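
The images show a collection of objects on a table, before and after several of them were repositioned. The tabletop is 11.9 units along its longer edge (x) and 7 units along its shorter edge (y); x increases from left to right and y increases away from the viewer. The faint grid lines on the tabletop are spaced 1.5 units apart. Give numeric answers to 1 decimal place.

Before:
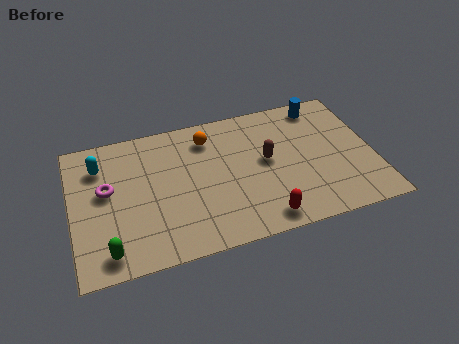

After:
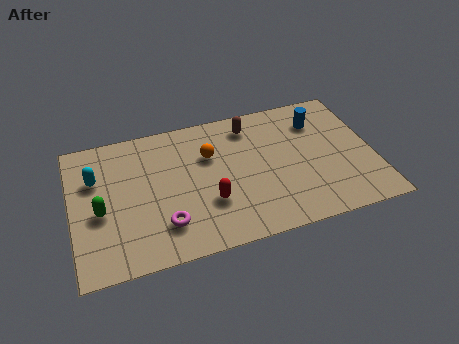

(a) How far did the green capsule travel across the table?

2.0

The green capsule moved from about (1.3, 1.0) to (1.1, 3.0), a distance of √(0.2² + 2.0²) ≈ 2.0.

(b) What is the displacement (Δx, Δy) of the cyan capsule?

(-0.2, -0.6)

The cyan capsule was at about (1.2, 5.3) and moved to about (1.0, 4.7).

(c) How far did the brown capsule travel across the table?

2.1

From (7.7, 3.8) to (7.2, 5.8), the brown capsule covered √(0.5² + 2.0²) ≈ 2.1 units.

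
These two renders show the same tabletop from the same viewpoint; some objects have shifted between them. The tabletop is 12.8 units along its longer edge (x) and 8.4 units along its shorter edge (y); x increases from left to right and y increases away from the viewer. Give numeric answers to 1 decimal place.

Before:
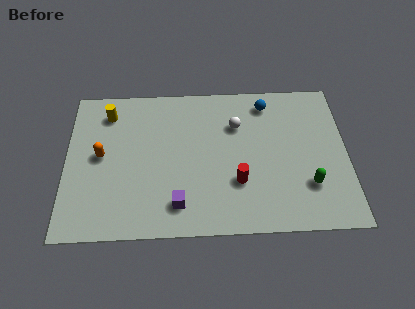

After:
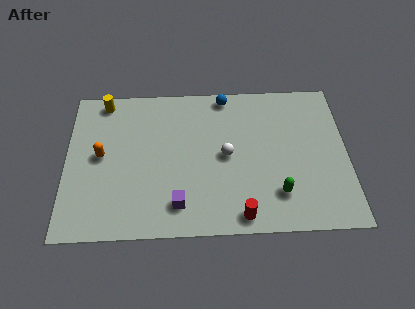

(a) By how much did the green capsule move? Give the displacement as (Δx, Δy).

(-1.4, -0.4)

From the two frames, the green capsule sits at roughly (11.0, 2.4) before and (9.6, 2.0) after.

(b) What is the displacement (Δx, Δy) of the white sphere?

(-0.5, -1.7)

The white sphere was at about (7.8, 5.9) and moved to about (7.3, 4.2).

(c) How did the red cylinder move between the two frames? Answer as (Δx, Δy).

(0.1, -1.8)

From the two frames, the red cylinder sits at roughly (7.8, 2.7) before and (7.9, 0.9) after.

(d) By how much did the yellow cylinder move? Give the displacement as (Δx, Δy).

(-0.2, 0.7)

The yellow cylinder started near (1.9, 6.8) and ended near (1.7, 7.5).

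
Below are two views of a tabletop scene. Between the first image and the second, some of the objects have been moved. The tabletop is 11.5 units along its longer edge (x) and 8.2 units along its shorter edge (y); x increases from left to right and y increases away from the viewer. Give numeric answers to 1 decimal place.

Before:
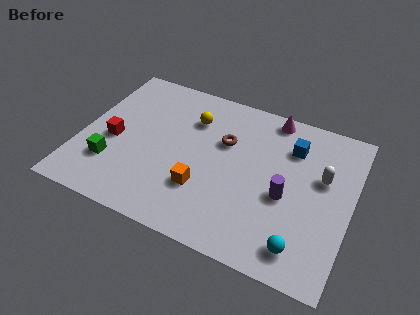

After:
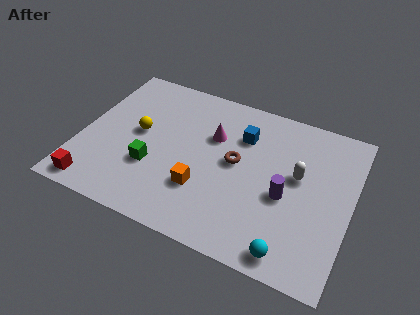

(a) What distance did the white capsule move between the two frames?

1.0

The white capsule moved from about (10.2, 5.0) to (9.2, 4.7), a distance of √(1.0² + 0.3²) ≈ 1.0.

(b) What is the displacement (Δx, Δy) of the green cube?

(1.7, 0.5)

The green cube started near (1.5, 2.3) and ended near (3.2, 2.8).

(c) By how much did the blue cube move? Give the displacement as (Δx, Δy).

(-2.1, -0.2)

From the two frames, the blue cube sits at roughly (8.8, 6.1) before and (6.7, 5.9) after.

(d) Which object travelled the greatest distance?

the magenta cone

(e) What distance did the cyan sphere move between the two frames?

0.6

From (9.7, 1.3) to (9.3, 0.9), the cyan sphere covered √(0.4² + 0.4²) ≈ 0.6 units.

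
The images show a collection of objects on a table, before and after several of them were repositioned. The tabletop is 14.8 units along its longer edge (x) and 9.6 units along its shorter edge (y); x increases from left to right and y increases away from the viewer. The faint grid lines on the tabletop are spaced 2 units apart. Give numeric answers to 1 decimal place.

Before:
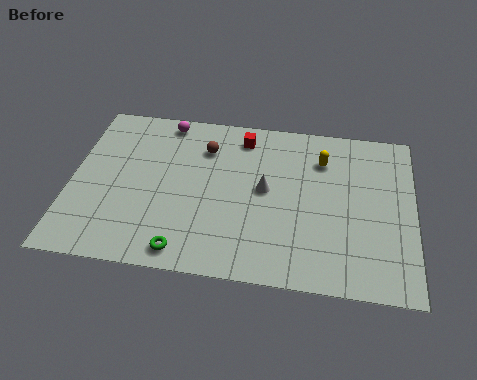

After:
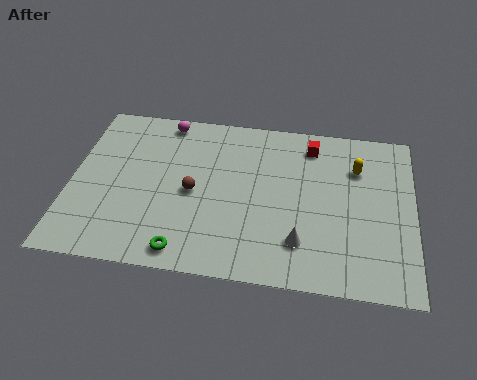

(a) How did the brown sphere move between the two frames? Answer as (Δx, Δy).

(-0.4, -2.7)

The brown sphere was at about (5.7, 7.2) and moved to about (5.3, 4.5).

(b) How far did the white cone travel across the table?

3.2

From (8.4, 5.1) to (10.0, 2.3), the white cone covered √(1.6² + 2.8²) ≈ 3.2 units.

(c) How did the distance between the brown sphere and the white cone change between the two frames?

+1.8

They were about 3.4 units apart before and 5.2 after — 1.8 units further apart.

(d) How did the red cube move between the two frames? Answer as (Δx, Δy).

(3.0, -0.1)

The red cube started near (7.3, 8.1) and ended near (10.3, 8.0).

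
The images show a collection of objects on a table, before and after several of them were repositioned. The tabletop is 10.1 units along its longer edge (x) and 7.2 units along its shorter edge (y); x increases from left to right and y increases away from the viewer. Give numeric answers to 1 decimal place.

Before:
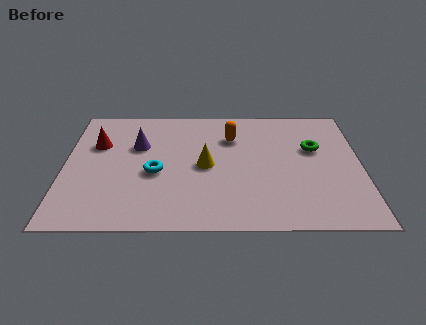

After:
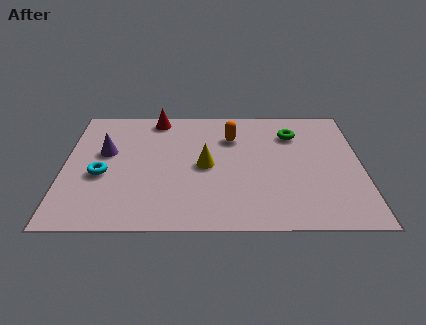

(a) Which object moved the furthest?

the red cone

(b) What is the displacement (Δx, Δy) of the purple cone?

(-1.1, -0.4)

The purple cone started near (2.5, 4.7) and ended near (1.4, 4.3).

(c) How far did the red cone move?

2.6

From (1.1, 4.8) to (3.1, 6.4), the red cone covered √(2.0² + 1.6²) ≈ 2.6 units.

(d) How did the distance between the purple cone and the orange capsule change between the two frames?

+1.2

They were about 3.2 units apart before and 4.4 after — 1.2 units further apart.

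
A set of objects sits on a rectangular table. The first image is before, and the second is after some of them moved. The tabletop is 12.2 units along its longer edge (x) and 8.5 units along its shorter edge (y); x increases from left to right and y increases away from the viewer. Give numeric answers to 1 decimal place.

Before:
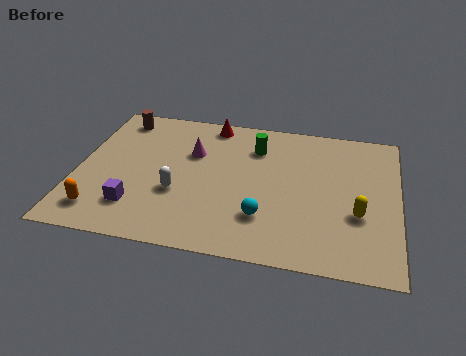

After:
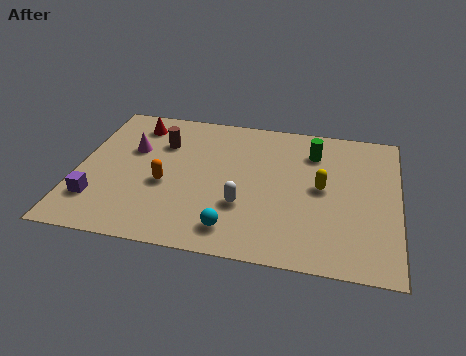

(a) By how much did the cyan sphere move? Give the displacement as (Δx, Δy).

(-1.1, -0.9)

The cyan sphere started near (7.2, 2.3) and ended near (6.1, 1.4).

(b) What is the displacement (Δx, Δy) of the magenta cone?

(-2.3, -0.2)

From the two frames, the magenta cone sits at roughly (4.3, 5.6) before and (2.0, 5.4) after.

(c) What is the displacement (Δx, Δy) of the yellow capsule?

(-1.4, 1.3)

From the two frames, the yellow capsule sits at roughly (10.7, 3.1) before and (9.3, 4.4) after.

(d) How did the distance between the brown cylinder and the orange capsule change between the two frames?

-3.3

The distance was about 5.8 in the first image and 2.5 in the second, so they moved 3.3 units closer together.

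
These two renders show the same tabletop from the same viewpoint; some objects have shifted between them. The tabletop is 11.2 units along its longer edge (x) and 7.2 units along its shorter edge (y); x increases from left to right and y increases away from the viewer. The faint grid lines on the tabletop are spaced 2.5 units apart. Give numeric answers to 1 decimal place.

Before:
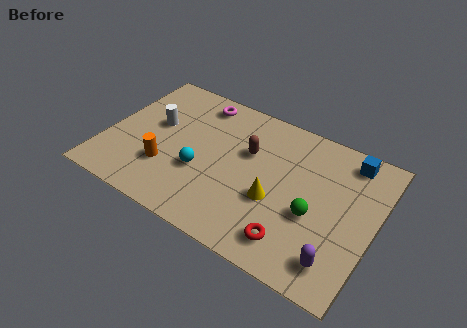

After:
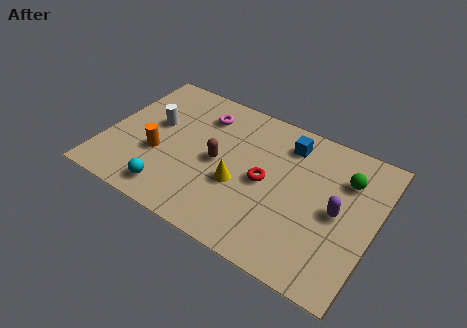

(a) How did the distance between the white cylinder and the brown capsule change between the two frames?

-1.0

They were about 3.9 units apart before and 2.9 after — 1.0 units closer together.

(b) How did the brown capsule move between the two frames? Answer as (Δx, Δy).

(-1.1, -1.1)

The brown capsule started near (5.8, 4.6) and ended near (4.7, 3.5).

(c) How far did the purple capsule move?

2.2

The purple capsule moved from about (10.0, 1.3) to (9.7, 3.5), a distance of √(0.3² + 2.2²) ≈ 2.2.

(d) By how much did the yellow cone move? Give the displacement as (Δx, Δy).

(-1.5, 0.0)

The yellow cone was at about (7.2, 2.8) and moved to about (5.7, 2.8).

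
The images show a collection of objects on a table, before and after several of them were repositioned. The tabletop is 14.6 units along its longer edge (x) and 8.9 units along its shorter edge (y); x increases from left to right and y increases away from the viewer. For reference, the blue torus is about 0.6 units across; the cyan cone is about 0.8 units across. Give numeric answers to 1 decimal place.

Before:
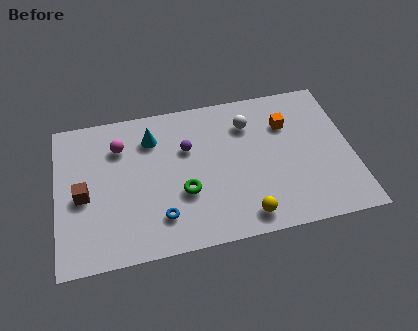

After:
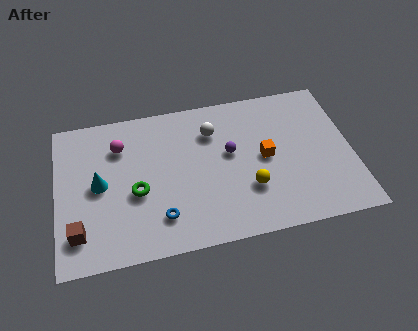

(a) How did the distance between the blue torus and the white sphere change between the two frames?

-1.2

They were about 6.6 units apart before and 5.4 after — 1.2 units closer together.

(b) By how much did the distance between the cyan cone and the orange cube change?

+1.5

The distance was about 6.7 in the first image and 8.2 in the second, so they moved 1.5 units further apart.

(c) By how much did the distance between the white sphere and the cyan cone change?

+1.3

They were about 4.8 units apart before and 6.1 after — 1.3 units further apart.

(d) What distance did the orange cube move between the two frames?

2.2

The orange cube was near (11.5, 6.3) before and (10.3, 4.5) after, so it travelled √(1.2² + 1.8²) ≈ 2.2 units.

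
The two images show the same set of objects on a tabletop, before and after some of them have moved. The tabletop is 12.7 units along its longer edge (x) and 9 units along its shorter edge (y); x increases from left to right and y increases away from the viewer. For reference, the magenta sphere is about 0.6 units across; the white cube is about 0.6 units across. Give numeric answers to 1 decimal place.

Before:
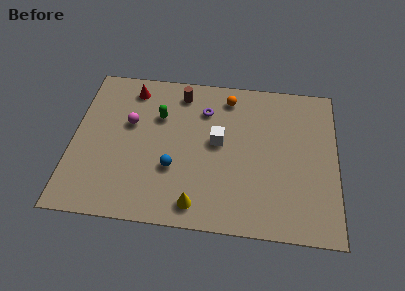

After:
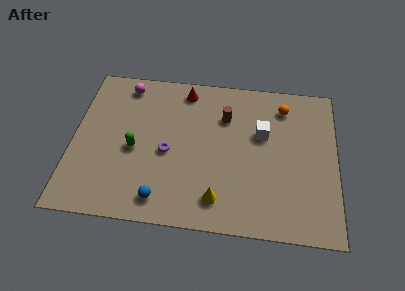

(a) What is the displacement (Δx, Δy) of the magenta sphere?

(-0.3, 2.3)

From the two frames, the magenta sphere sits at roughly (2.7, 5.5) before and (2.4, 7.8) after.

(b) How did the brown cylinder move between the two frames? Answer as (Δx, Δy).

(2.2, -1.2)

The brown cylinder started near (5.1, 7.6) and ended near (7.3, 6.4).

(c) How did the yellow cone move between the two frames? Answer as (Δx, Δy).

(1.0, 0.4)

The yellow cone was at about (6.1, 1.2) and moved to about (7.1, 1.6).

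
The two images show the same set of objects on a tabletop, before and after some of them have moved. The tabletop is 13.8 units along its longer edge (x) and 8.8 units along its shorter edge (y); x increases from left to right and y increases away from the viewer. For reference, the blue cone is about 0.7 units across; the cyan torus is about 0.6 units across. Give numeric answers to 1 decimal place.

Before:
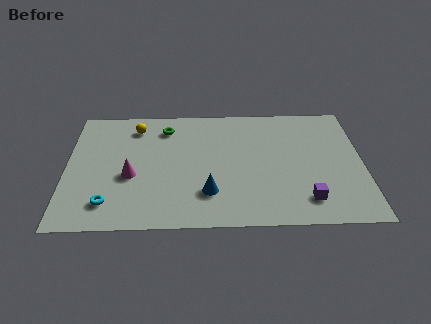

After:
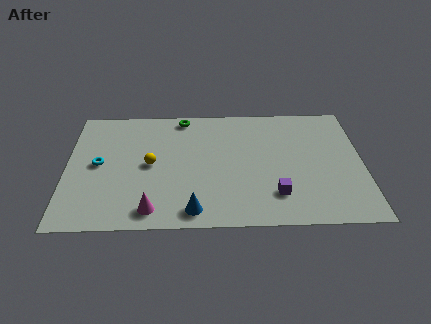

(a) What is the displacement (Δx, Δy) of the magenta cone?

(1.0, -2.4)

The magenta cone started near (3.0, 3.6) and ended near (4.0, 1.2).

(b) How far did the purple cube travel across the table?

1.5

The purple cube was near (11.1, 1.7) before and (9.7, 2.1) after, so it travelled √(1.4² + 0.4²) ≈ 1.5 units.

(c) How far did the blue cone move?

1.4

The blue cone moved from about (6.6, 2.3) to (5.9, 1.1), a distance of √(0.7² + 1.2²) ≈ 1.4.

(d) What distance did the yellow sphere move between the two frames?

2.9

The yellow sphere moved from about (3.2, 7.2) to (3.9, 4.4), a distance of √(0.7² + 2.8²) ≈ 2.9.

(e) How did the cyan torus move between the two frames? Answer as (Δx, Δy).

(-0.5, 2.8)

The cyan torus was at about (2.0, 1.7) and moved to about (1.5, 4.5).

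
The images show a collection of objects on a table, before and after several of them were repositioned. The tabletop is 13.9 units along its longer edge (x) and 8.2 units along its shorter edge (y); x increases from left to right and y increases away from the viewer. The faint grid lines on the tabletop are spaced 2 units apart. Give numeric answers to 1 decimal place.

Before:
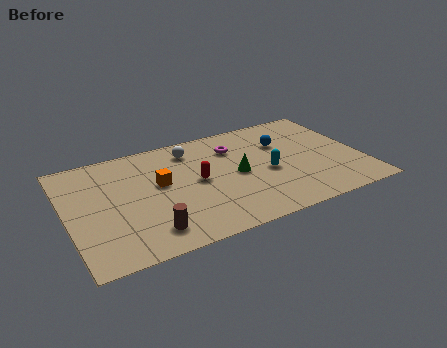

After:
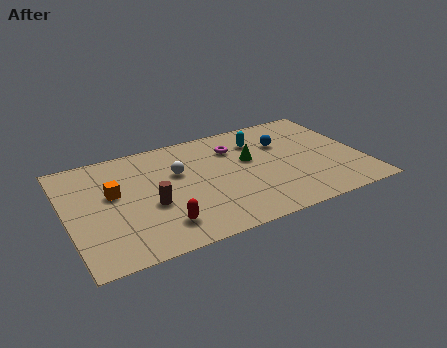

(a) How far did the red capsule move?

3.2

The red capsule moved from about (6.1, 4.2) to (4.1, 1.7), a distance of √(2.0² + 2.5²) ≈ 3.2.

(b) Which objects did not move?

the magenta torus and the blue sphere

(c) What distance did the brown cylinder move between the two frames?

1.8

From (3.5, 1.5) to (3.8, 3.3), the brown cylinder covered √(0.3² + 1.8²) ≈ 1.8 units.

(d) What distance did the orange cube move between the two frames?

2.2

The orange cube was near (4.4, 4.7) before and (2.2, 4.8) after, so it travelled √(2.2² + 0.1²) ≈ 2.2 units.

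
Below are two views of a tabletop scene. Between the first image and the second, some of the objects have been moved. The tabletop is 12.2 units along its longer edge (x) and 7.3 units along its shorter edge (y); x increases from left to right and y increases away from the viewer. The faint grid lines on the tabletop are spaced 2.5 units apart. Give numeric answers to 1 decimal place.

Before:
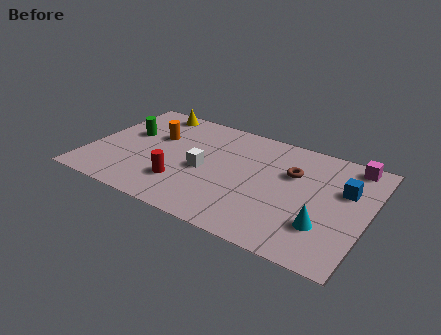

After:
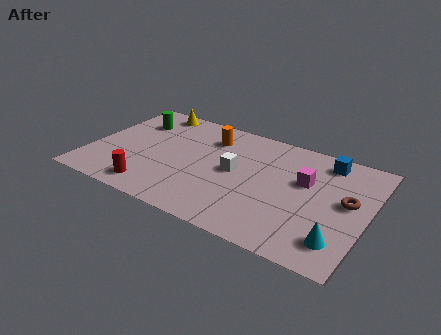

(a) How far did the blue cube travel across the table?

1.8

The blue cube was near (11.1, 4.7) before and (10.1, 6.2) after, so it travelled √(1.0² + 1.5²) ≈ 1.8 units.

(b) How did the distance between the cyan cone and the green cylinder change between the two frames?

+1.1

The distance was about 9.3 in the first image and 10.4 in the second, so they moved 1.1 units further apart.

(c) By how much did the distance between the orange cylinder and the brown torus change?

+0.4

The distance was about 6.1 in the first image and 6.5 in the second, so they moved 0.4 units further apart.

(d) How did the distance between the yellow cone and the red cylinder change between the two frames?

+0.5

They were about 5.0 units apart before and 5.5 after — 0.5 units further apart.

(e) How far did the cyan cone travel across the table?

0.9

From (10.5, 2.1) to (11.2, 1.5), the cyan cone covered √(0.7² + 0.6²) ≈ 0.9 units.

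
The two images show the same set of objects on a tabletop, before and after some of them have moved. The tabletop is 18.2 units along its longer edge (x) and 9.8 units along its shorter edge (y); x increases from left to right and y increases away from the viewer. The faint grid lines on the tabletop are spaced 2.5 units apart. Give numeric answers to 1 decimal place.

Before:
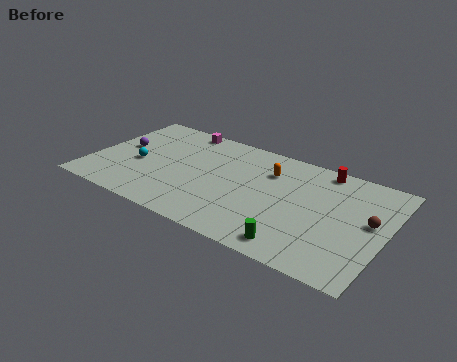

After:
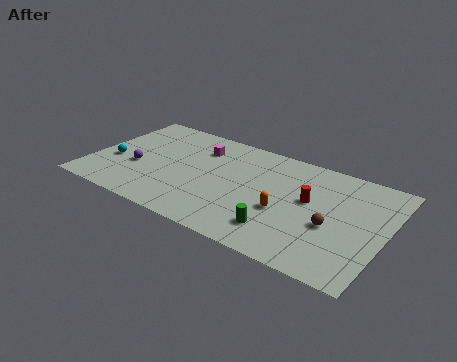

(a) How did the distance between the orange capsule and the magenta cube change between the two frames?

+0.6

They were about 6.3 units apart before and 6.9 after — 0.6 units further apart.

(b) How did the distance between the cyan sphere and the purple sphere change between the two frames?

-0.3

They were about 1.8 units apart before and 1.5 after — 0.3 units closer together.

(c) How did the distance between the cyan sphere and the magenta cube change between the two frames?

+1.0

The distance was about 5.1 in the first image and 6.1 in the second, so they moved 1.0 units further apart.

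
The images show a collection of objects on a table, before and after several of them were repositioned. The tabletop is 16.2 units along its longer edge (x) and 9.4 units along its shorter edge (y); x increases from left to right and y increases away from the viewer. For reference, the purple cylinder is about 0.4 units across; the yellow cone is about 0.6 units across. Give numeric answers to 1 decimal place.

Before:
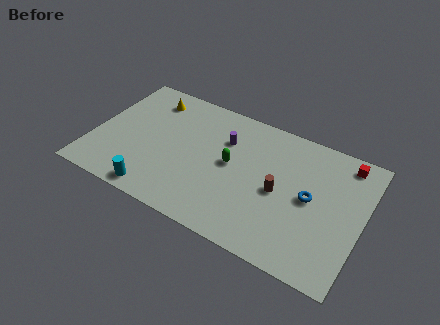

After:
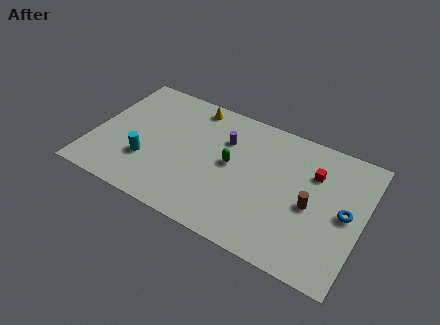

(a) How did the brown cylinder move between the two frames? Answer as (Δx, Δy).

(1.9, -0.1)

The brown cylinder started near (11.3, 4.4) and ended near (13.2, 4.3).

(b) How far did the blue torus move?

2.1

From (13.1, 4.8) to (15.2, 4.7), the blue torus covered √(2.1² + 0.1²) ≈ 2.1 units.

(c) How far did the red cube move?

2.3

The red cube moved from about (14.8, 8.2) to (13.1, 6.6), a distance of √(1.7² + 1.6²) ≈ 2.3.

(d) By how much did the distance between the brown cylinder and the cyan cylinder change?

+2.1

They were about 7.8 units apart before and 9.9 after — 2.1 units further apart.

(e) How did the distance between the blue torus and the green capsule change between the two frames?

+2.1

The distance was about 4.8 in the first image and 6.9 in the second, so they moved 2.1 units further apart.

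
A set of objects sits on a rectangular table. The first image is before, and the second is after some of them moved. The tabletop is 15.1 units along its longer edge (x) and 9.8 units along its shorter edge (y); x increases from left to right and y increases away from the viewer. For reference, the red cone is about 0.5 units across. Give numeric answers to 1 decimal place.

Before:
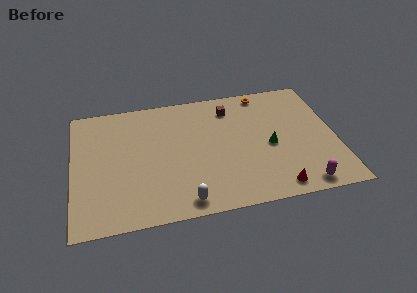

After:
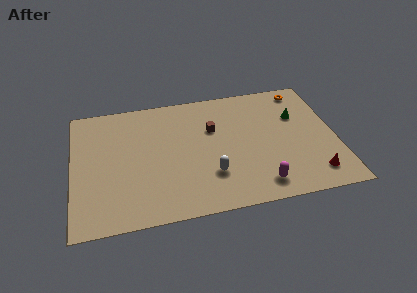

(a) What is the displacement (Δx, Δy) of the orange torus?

(2.3, -0.2)

From the two frames, the orange torus sits at roughly (11.2, 8.8) before and (13.5, 8.6) after.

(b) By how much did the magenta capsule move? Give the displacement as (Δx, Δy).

(-2.4, 0.5)

From the two frames, the magenta capsule sits at roughly (12.9, 1.0) before and (10.5, 1.5) after.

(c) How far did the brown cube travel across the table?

1.9

The brown cube moved from about (9.2, 7.9) to (8.1, 6.4), a distance of √(1.1² + 1.5²) ≈ 1.9.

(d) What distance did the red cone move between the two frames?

2.3

The red cone was near (11.4, 1.1) before and (13.6, 1.7) after, so it travelled √(2.2² + 0.6²) ≈ 2.3 units.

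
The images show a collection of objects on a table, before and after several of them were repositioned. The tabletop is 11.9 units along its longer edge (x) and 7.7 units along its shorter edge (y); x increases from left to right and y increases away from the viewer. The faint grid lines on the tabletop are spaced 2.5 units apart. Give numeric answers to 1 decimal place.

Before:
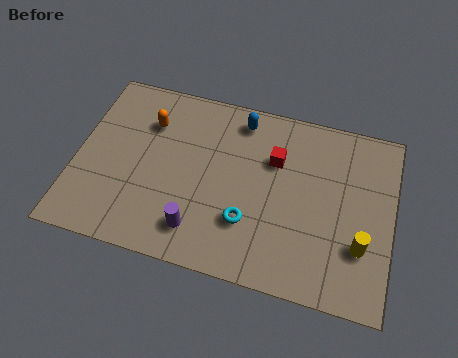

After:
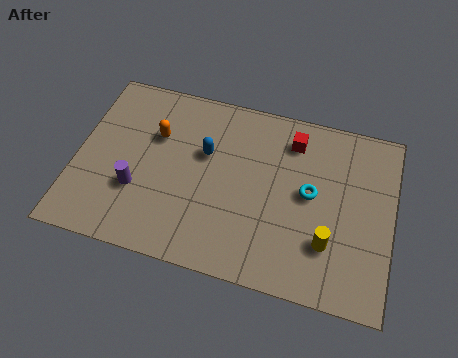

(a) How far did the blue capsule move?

2.2

From (6.0, 6.6) to (4.8, 4.8), the blue capsule covered √(1.2² + 1.8²) ≈ 2.2 units.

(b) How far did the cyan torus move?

2.8

From (6.6, 2.3) to (8.8, 4.1), the cyan torus covered √(2.2² + 1.8²) ≈ 2.8 units.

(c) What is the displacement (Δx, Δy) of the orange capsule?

(0.3, -0.5)

The orange capsule started near (2.6, 5.6) and ended near (2.9, 5.1).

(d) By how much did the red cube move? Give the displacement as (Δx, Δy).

(0.6, 1.0)

The red cube was at about (7.4, 5.2) and moved to about (8.0, 6.2).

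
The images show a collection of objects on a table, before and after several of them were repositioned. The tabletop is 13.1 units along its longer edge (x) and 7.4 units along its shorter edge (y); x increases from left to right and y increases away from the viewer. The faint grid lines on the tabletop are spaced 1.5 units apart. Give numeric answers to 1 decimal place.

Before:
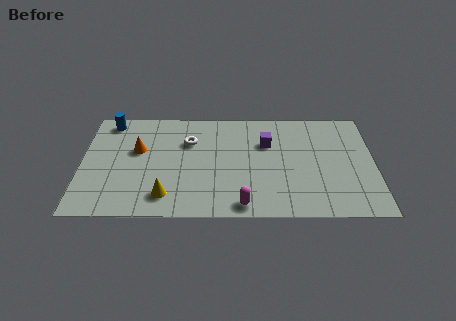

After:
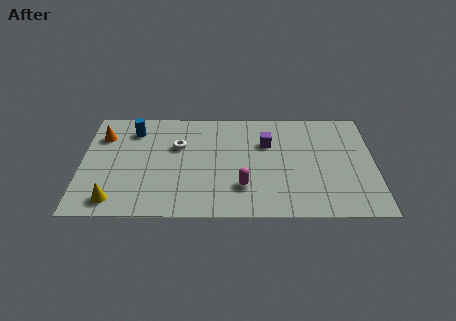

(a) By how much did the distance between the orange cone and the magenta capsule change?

+1.2

The distance was about 6.0 in the first image and 7.2 in the second, so they moved 1.2 units further apart.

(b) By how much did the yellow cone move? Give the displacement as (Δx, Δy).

(-2.3, -0.3)

From the two frames, the yellow cone sits at roughly (3.8, 1.4) before and (1.5, 1.1) after.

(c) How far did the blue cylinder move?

1.3

The blue cylinder was near (1.2, 6.5) before and (2.3, 5.9) after, so it travelled √(1.1² + 0.6²) ≈ 1.3 units.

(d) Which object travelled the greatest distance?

the yellow cone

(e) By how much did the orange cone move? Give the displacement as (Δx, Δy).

(-1.6, 1.0)

The orange cone was at about (2.5, 4.5) and moved to about (0.9, 5.5).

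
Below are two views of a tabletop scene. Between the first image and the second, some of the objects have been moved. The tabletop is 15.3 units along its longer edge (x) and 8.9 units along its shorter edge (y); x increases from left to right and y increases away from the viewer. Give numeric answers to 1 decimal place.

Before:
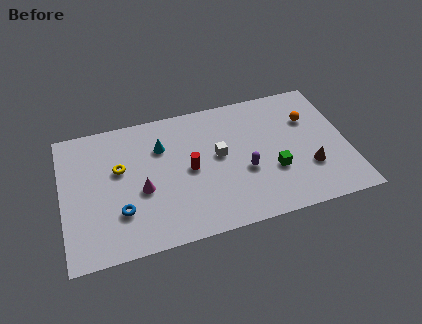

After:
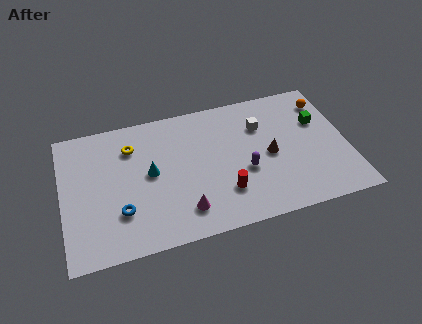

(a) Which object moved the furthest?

the green cube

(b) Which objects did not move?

the purple capsule and the blue torus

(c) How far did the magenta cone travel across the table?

2.8

From (4.2, 3.7) to (6.3, 1.8), the magenta cone covered √(2.1² + 1.9²) ≈ 2.8 units.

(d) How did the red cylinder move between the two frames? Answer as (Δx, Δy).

(1.7, -2.0)

The red cylinder started near (6.8, 4.4) and ended near (8.5, 2.4).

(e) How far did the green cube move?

3.8

From (11.2, 3.1) to (13.9, 5.8), the green cube covered √(2.7² + 2.7²) ≈ 3.8 units.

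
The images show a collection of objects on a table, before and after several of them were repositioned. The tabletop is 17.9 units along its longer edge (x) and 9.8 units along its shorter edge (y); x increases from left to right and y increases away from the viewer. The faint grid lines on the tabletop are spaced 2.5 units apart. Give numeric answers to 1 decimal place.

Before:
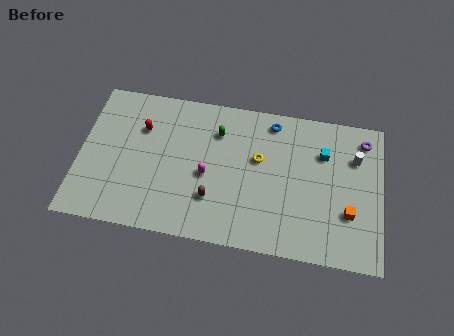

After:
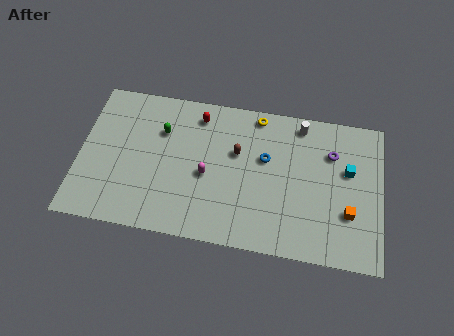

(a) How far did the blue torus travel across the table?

2.5

The blue torus moved from about (11.3, 8.5) to (11.0, 6.0), a distance of √(0.3² + 2.5²) ≈ 2.5.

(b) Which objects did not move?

the orange cube and the magenta capsule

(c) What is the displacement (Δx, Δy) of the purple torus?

(-1.9, -1.2)

The purple torus was at about (16.8, 8.2) and moved to about (14.9, 7.0).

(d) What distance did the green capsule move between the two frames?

3.3

From (8.1, 7.3) to (4.8, 6.8), the green capsule covered √(3.3² + 0.5²) ≈ 3.3 units.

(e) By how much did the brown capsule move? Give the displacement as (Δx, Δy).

(1.3, 3.3)

The brown capsule started near (8.0, 2.8) and ended near (9.3, 6.1).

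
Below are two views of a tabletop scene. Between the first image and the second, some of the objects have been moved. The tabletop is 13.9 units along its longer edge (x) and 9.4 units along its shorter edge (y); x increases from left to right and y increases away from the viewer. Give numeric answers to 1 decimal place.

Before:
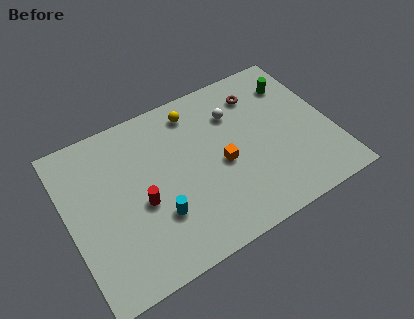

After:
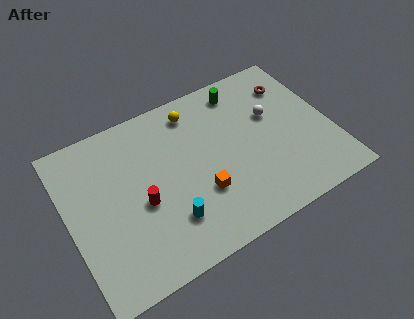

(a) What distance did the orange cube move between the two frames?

1.7

The orange cube moved from about (8.0, 4.2) to (6.7, 3.1), a distance of √(1.3² + 1.1²) ≈ 1.7.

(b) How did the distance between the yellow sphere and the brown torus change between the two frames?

+1.8

The distance was about 3.4 in the first image and 5.2 in the second, so they moved 1.8 units further apart.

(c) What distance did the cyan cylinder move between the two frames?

0.7

From (4.4, 2.9) to (4.9, 2.4), the cyan cylinder covered √(0.5² + 0.5²) ≈ 0.7 units.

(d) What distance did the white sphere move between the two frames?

2.1

The white sphere moved from about (9.1, 6.8) to (11.0, 5.8), a distance of √(1.9² + 1.0²) ≈ 2.1.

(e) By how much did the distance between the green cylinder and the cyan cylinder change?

-1.7

Before: roughly 9.1 units apart; after: 7.4. That's 1.7 units closer together.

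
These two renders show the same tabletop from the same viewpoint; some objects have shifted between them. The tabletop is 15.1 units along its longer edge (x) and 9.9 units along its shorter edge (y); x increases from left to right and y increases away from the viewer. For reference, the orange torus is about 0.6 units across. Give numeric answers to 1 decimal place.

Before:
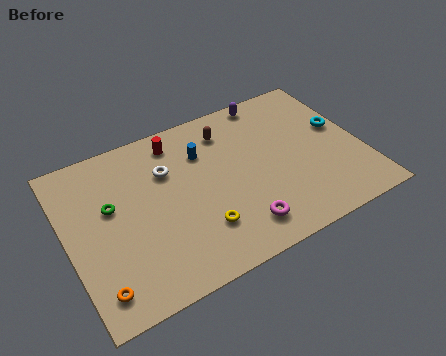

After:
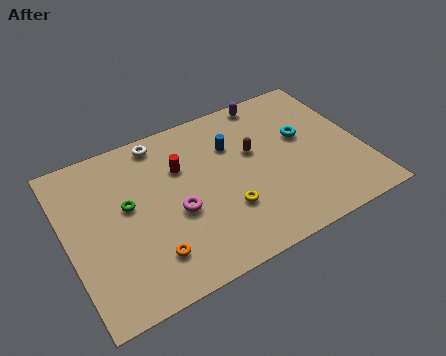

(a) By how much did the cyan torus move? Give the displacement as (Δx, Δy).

(-1.9, 0.2)

The cyan torus started near (14.2, 5.7) and ended near (12.3, 5.9).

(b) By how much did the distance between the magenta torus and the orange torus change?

-4.7

Before: roughly 7.2 units apart; after: 2.5. That's 4.7 units closer together.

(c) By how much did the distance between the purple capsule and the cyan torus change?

-1.2

The distance was about 4.6 in the first image and 3.4 in the second, so they moved 1.2 units closer together.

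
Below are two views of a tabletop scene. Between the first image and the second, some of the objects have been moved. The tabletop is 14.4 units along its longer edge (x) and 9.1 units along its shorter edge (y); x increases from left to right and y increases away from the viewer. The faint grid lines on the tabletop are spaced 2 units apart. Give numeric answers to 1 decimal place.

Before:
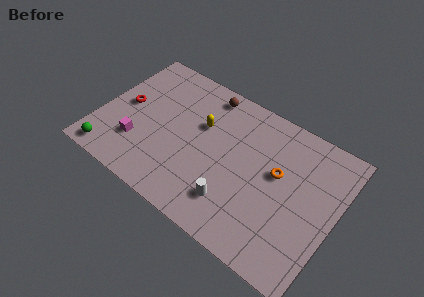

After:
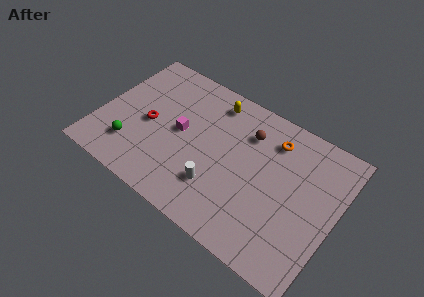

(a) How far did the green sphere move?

1.6

The green sphere moved from about (1.2, 1.0) to (2.3, 2.2), a distance of √(1.1² + 1.2²) ≈ 1.6.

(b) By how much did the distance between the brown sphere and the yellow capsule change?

+0.3

They were about 2.2 units apart before and 2.5 after — 0.3 units further apart.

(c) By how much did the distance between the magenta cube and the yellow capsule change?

-1.3

The distance was about 4.7 in the first image and 3.4 in the second, so they moved 1.3 units closer together.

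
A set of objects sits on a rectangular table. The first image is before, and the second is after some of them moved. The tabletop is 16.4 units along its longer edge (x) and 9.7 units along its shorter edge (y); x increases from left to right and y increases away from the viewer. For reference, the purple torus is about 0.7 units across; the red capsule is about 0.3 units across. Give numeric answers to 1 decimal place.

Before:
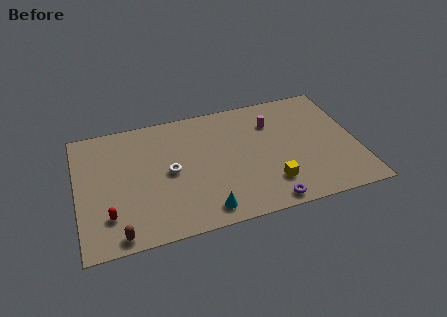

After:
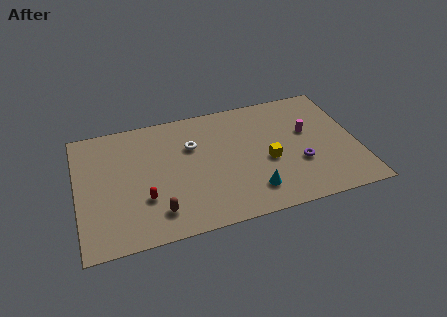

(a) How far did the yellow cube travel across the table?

1.8

The yellow cube was near (11.1, 2.3) before and (11.1, 4.1) after, so it travelled √(0.0² + 1.8²) ≈ 1.8 units.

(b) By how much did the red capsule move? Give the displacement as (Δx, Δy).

(2.1, 0.7)

From the two frames, the red capsule sits at roughly (1.7, 2.4) before and (3.8, 3.1) after.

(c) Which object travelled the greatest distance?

the purple torus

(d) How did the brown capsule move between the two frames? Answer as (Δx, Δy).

(2.3, 1.0)

The brown capsule was at about (2.2, 0.9) and moved to about (4.5, 1.9).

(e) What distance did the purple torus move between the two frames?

3.3

The purple torus moved from about (10.8, 0.9) to (12.9, 3.4), a distance of √(2.1² + 2.5²) ≈ 3.3.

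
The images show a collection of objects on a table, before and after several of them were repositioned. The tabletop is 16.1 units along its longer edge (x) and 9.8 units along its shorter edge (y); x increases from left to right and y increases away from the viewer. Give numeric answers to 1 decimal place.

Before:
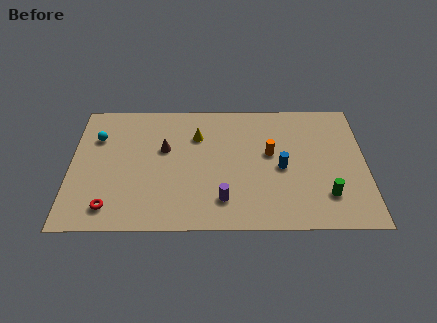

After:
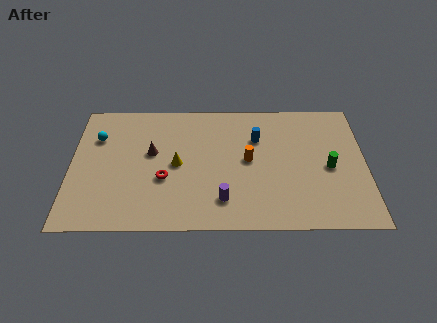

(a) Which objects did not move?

the purple cylinder and the cyan sphere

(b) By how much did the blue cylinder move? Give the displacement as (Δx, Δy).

(-1.3, 2.3)

From the two frames, the blue cylinder sits at roughly (11.5, 4.5) before and (10.2, 6.8) after.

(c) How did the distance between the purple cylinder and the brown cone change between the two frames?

+0.3

They were about 5.0 units apart before and 5.3 after — 0.3 units further apart.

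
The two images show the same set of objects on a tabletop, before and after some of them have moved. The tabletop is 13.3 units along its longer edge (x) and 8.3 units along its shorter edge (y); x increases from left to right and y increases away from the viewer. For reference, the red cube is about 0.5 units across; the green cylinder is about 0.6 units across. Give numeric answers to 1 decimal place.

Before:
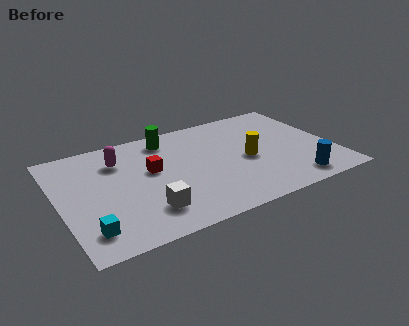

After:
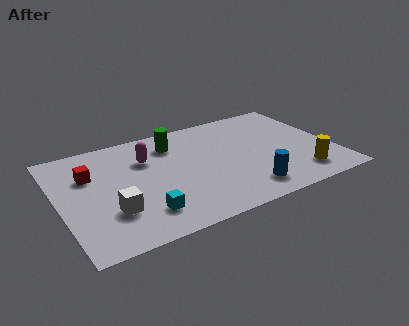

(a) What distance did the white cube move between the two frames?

1.7

From (3.9, 1.9) to (2.3, 2.5), the white cube covered √(1.6² + 0.6²) ≈ 1.7 units.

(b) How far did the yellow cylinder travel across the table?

3.2

From (9.1, 3.8) to (11.4, 1.6), the yellow cylinder covered √(2.3² + 2.2²) ≈ 3.2 units.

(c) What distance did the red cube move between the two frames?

3.0

The red cube moved from about (4.5, 4.8) to (1.6, 5.6), a distance of √(2.9² + 0.8²) ≈ 3.0.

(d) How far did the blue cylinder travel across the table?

2.3

From (11.0, 1.2) to (8.7, 1.5), the blue cylinder covered √(2.3² + 0.3²) ≈ 2.3 units.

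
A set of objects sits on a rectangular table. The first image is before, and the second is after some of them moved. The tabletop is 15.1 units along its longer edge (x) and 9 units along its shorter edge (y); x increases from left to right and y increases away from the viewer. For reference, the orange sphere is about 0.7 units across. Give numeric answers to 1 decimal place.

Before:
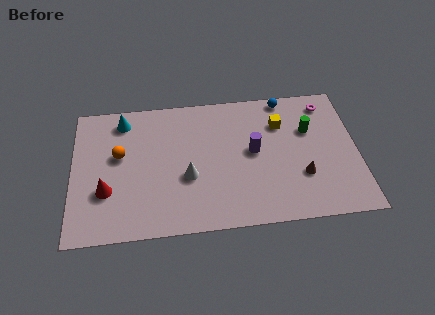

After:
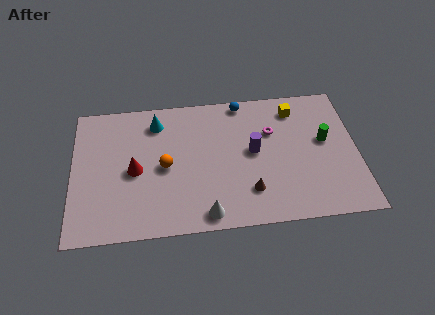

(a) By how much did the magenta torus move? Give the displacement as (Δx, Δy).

(-3.0, -1.6)

From the two frames, the magenta torus sits at roughly (13.6, 7.6) before and (10.6, 6.0) after.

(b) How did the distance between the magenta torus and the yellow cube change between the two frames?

-0.8

They were about 2.7 units apart before and 1.9 after — 0.8 units closer together.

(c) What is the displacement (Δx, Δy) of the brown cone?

(-2.8, -0.7)

The brown cone was at about (12.1, 2.9) and moved to about (9.3, 2.2).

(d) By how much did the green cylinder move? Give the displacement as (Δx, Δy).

(0.8, -0.8)

The green cylinder started near (12.6, 5.9) and ended near (13.4, 5.1).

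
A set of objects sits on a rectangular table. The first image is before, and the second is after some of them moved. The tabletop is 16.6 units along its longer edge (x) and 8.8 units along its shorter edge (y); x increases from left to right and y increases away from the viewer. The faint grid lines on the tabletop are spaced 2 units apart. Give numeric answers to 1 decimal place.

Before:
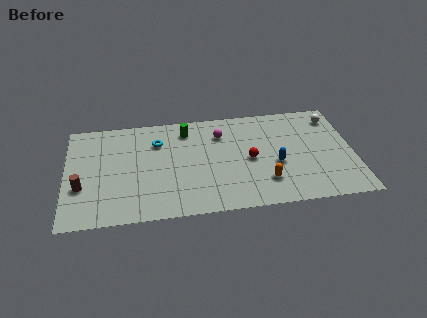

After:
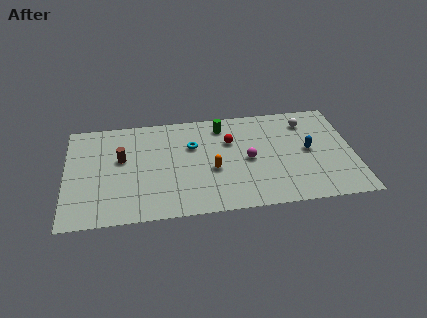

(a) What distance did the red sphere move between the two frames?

2.0

From (10.6, 4.2) to (9.5, 5.9), the red sphere covered √(1.1² + 1.7²) ≈ 2.0 units.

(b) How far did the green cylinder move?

2.1

From (7.0, 7.2) to (9.1, 7.3), the green cylinder covered √(2.1² + 0.1²) ≈ 2.1 units.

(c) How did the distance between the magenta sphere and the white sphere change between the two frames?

-2.1

They were about 6.6 units apart before and 4.5 after — 2.1 units closer together.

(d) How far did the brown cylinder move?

3.1

The brown cylinder was near (0.9, 3.1) before and (3.2, 5.2) after, so it travelled √(2.3² + 2.1²) ≈ 3.1 units.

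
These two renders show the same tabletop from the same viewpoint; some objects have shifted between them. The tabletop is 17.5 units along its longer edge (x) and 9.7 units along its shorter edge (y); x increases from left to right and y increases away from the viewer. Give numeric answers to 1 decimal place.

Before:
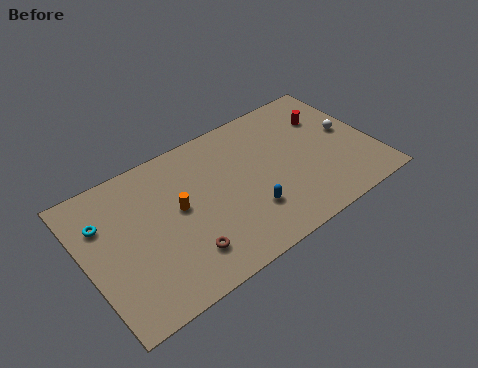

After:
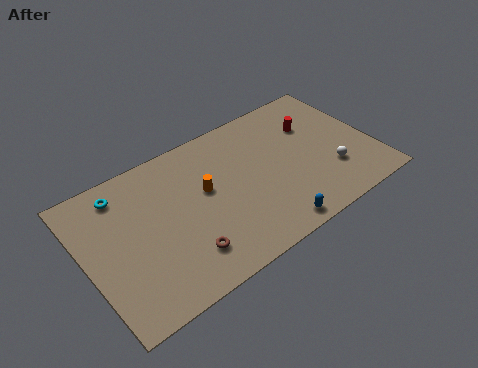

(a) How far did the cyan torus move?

1.8

The cyan torus was near (1.3, 6.8) before and (2.6, 8.1) after, so it travelled √(1.3² + 1.3²) ≈ 1.8 units.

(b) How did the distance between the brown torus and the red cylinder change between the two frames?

-0.9

They were about 10.9 units apart before and 10.0 after — 0.9 units closer together.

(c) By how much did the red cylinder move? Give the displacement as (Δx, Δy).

(-0.9, -0.2)

The red cylinder was at about (15.2, 6.9) and moved to about (14.3, 6.7).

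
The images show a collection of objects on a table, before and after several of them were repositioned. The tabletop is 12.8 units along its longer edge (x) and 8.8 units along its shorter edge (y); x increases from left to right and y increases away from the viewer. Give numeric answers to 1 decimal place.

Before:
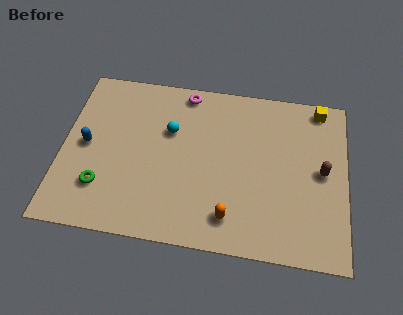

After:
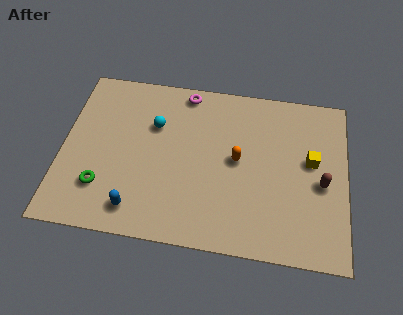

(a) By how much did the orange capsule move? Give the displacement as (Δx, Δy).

(0.2, 3.0)

From the two frames, the orange capsule sits at roughly (7.7, 1.6) before and (7.9, 4.6) after.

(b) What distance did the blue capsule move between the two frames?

3.8

The blue capsule was near (1.1, 4.4) before and (3.5, 1.4) after, so it travelled √(2.4² + 3.0²) ≈ 3.8 units.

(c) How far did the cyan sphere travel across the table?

0.7

From (4.8, 5.7) to (4.1, 5.9), the cyan sphere covered √(0.7² + 0.2²) ≈ 0.7 units.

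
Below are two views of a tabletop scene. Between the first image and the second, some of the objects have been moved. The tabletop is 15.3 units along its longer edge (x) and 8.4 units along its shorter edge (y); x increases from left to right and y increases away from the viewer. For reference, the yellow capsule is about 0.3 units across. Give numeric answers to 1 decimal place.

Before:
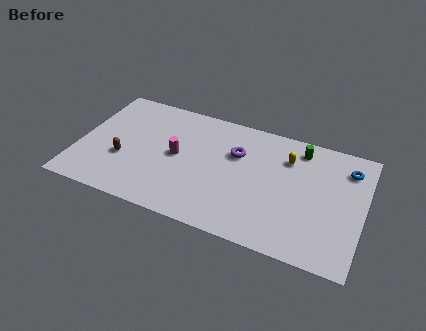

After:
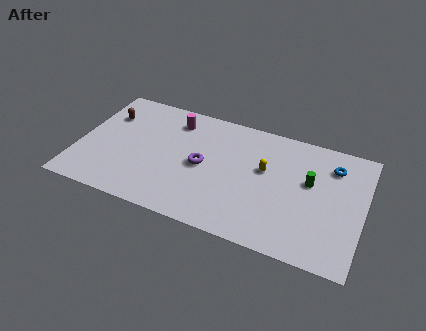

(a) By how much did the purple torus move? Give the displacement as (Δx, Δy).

(-1.7, -1.5)

From the two frames, the purple torus sits at roughly (8.4, 5.6) before and (6.7, 4.1) after.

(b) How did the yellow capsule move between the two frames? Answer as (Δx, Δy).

(-1.1, -1.2)

The yellow capsule was at about (11.1, 6.2) and moved to about (10.0, 5.0).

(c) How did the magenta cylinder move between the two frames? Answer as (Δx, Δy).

(-0.4, 2.5)

From the two frames, the magenta cylinder sits at roughly (5.3, 4.3) before and (4.9, 6.8) after.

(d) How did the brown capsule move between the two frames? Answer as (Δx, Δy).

(-1.2, 2.9)

From the two frames, the brown capsule sits at roughly (2.5, 3.1) before and (1.3, 6.0) after.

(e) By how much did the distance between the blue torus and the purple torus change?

+1.2

Before: roughly 6.0 units apart; after: 7.2. That's 1.2 units further apart.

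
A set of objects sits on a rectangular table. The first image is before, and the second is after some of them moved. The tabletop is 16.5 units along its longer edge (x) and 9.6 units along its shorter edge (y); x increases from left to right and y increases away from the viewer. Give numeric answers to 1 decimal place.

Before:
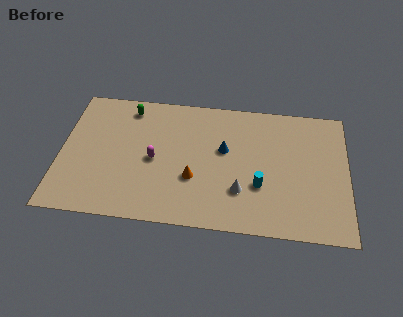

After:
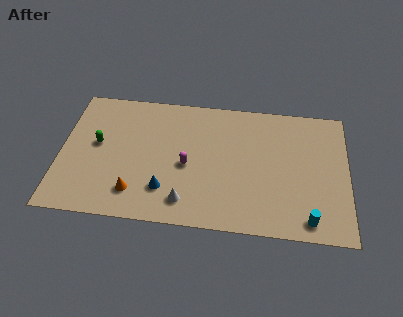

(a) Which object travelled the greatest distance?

the blue cone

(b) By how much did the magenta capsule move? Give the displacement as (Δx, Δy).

(1.9, -0.2)

From the two frames, the magenta capsule sits at roughly (5.4, 4.5) before and (7.3, 4.3) after.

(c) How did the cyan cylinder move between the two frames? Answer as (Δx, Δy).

(2.8, -2.1)

The cyan cylinder was at about (11.5, 3.3) and moved to about (14.3, 1.2).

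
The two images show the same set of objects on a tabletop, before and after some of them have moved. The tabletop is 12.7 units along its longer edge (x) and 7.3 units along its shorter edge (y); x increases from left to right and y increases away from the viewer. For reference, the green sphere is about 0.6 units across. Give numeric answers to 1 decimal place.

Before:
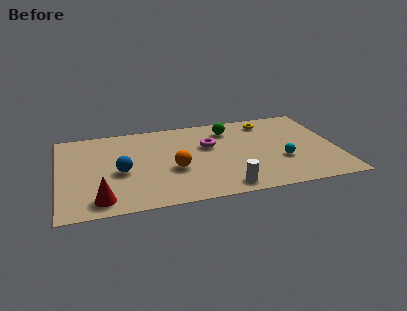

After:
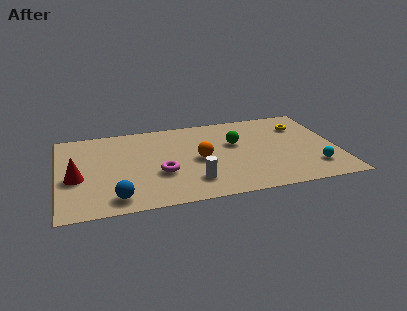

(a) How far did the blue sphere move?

2.1

The blue sphere moved from about (2.8, 3.2) to (2.5, 1.1), a distance of √(0.3² + 2.1²) ≈ 2.1.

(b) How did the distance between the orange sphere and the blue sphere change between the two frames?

+2.2

Before: roughly 2.4 units apart; after: 4.6. That's 2.2 units further apart.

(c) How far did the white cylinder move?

1.6

The white cylinder moved from about (7.4, 0.9) to (6.0, 1.7), a distance of √(1.4² + 0.8²) ≈ 1.6.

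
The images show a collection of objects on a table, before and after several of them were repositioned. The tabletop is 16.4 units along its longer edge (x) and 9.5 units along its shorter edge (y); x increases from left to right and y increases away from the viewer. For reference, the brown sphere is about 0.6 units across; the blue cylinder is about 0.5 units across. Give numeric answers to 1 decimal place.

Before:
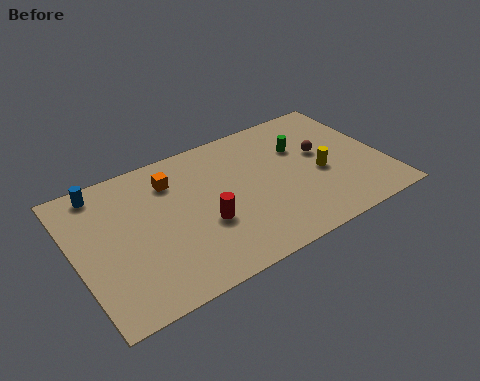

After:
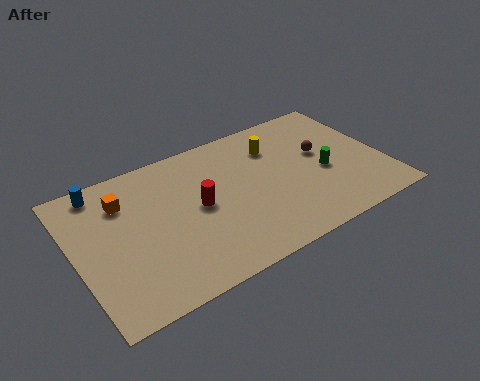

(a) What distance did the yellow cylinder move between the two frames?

3.6

From (13.0, 4.1) to (11.0, 7.1), the yellow cylinder covered √(2.0² + 3.0²) ≈ 3.6 units.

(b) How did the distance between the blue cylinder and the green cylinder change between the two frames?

+1.5

The distance was about 10.7 in the first image and 12.2 in the second, so they moved 1.5 units further apart.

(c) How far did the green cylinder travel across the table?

2.5

From (12.3, 6.4) to (13.2, 4.1), the green cylinder covered √(0.9² + 2.3²) ≈ 2.5 units.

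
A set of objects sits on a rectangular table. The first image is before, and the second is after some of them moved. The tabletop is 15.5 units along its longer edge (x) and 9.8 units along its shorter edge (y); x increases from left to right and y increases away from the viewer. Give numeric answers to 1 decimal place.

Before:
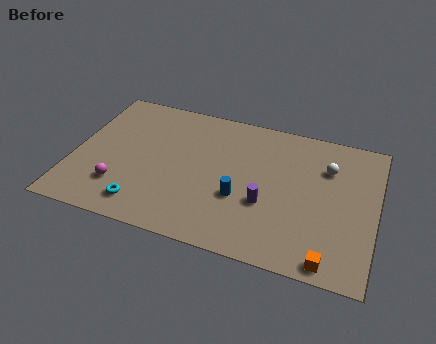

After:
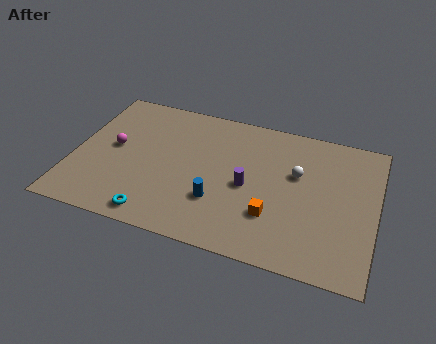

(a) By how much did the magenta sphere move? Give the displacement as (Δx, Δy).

(-0.6, 2.7)

From the two frames, the magenta sphere sits at roughly (2.6, 2.5) before and (2.0, 5.2) after.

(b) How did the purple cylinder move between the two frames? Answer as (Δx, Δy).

(-1.0, 0.9)

The purple cylinder started near (10.0, 3.6) and ended near (9.0, 4.5).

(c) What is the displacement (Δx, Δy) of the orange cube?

(-3.0, 2.0)

The orange cube was at about (13.4, 0.9) and moved to about (10.4, 2.9).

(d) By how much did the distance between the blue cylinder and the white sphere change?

-0.5

They were about 5.4 units apart before and 4.9 after — 0.5 units closer together.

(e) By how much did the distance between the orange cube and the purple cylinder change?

-2.2

Before: roughly 4.3 units apart; after: 2.1. That's 2.2 units closer together.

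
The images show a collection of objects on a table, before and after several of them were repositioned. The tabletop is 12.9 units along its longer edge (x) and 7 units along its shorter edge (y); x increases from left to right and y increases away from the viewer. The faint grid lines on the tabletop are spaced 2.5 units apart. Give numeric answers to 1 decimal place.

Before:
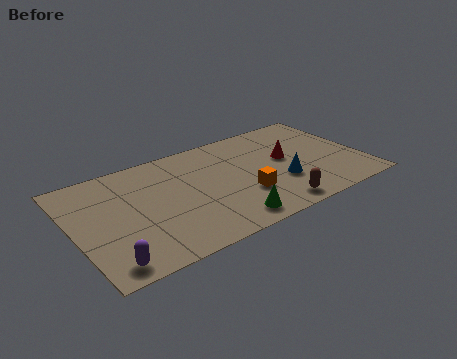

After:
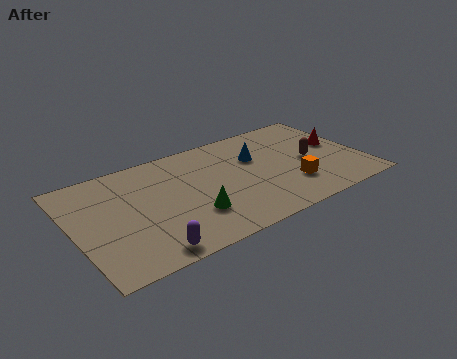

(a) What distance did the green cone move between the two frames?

1.8

The green cone moved from about (6.4, 1.0) to (5.0, 2.1), a distance of √(1.4² + 1.1²) ≈ 1.8.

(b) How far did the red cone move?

2.4

The red cone was near (9.6, 3.9) before and (12.0, 3.9) after, so it travelled √(2.4² + 0.0²) ≈ 2.4 units.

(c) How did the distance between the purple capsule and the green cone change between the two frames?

-2.7

The distance was about 5.3 in the first image and 2.6 in the second, so they moved 2.7 units closer together.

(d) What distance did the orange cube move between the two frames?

2.1

From (7.4, 2.3) to (9.5, 2.0), the orange cube covered √(2.1² + 0.3²) ≈ 2.1 units.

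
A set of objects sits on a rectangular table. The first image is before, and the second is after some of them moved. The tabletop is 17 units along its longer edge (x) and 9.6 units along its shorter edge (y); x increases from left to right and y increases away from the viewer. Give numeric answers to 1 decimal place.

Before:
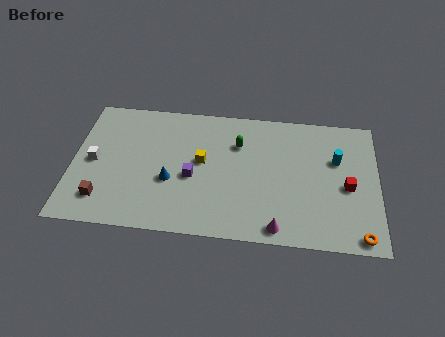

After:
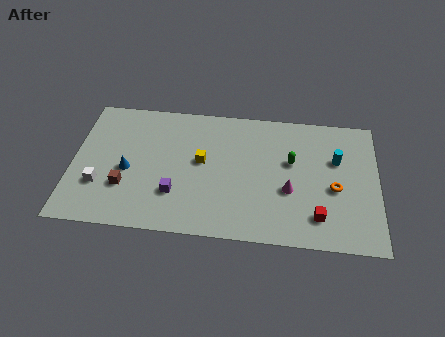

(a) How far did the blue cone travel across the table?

2.5

The blue cone was near (5.5, 3.7) before and (3.1, 4.2) after, so it travelled √(2.4² + 0.5²) ≈ 2.5 units.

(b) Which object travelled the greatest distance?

the orange torus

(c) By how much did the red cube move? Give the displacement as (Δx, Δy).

(-1.6, -2.3)

The red cube was at about (15.3, 4.3) and moved to about (13.7, 2.0).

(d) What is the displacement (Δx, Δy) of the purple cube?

(-0.9, -1.3)

The purple cube started near (6.7, 4.1) and ended near (5.8, 2.8).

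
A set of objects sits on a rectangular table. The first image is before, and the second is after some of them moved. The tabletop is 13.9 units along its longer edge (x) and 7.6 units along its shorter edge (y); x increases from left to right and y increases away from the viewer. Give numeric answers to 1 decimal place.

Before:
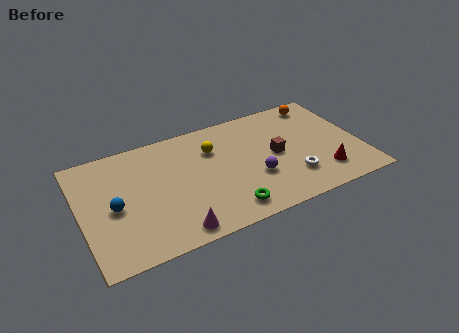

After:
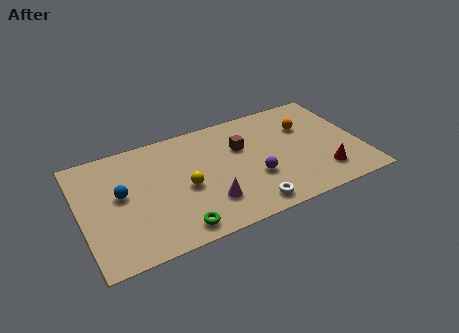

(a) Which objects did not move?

the red cone and the purple sphere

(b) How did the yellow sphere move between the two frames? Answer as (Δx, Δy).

(-1.6, -2.0)

The yellow sphere started near (6.7, 5.4) and ended near (5.1, 3.4).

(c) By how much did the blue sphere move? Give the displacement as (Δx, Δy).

(0.4, 0.7)

The blue sphere started near (1.6, 3.5) and ended near (2.0, 4.2).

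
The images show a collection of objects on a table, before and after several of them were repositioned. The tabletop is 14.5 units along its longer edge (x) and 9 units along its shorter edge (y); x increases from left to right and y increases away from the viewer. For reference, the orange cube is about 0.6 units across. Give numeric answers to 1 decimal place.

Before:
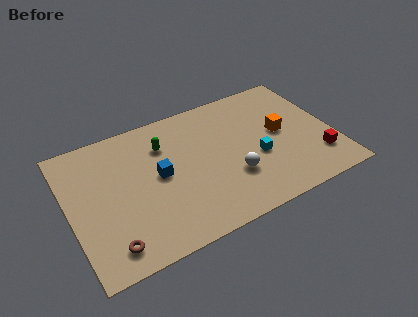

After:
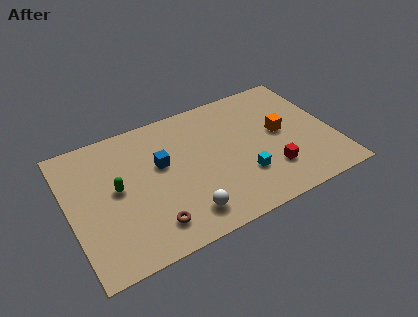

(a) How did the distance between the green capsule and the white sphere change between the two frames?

-0.4

Before: roughly 5.0 units apart; after: 4.6. That's 0.4 units closer together.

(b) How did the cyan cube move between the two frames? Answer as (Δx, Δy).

(-0.9, -0.9)

The cyan cube was at about (10.2, 3.6) and moved to about (9.3, 2.7).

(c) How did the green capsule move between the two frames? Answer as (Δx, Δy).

(-2.8, -1.8)

The green capsule started near (5.4, 6.6) and ended near (2.6, 4.8).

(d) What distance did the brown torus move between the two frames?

2.3

The brown torus moved from about (1.8, 1.4) to (4.1, 1.7), a distance of √(2.3² + 0.3²) ≈ 2.3.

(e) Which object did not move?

the orange cube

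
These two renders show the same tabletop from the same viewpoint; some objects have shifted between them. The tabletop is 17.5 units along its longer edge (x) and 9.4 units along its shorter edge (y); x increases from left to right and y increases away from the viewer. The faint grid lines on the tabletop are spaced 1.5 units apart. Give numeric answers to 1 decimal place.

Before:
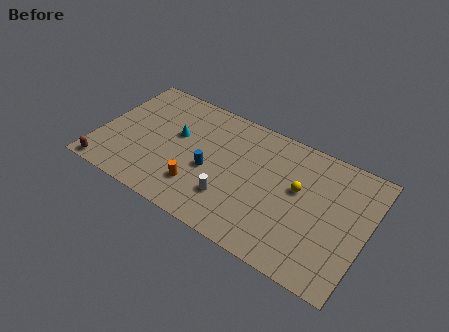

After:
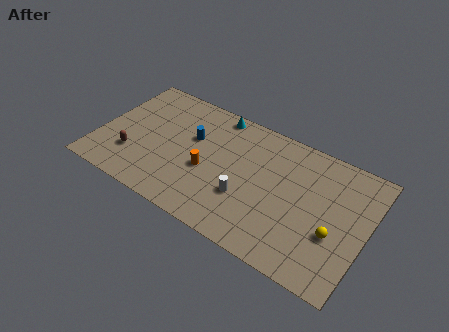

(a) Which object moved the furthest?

the cyan cone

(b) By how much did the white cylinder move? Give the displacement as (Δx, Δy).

(0.9, 0.6)

From the two frames, the white cylinder sits at roughly (9.0, 2.6) before and (9.9, 3.2) after.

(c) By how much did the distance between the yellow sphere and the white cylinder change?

+0.8

The distance was about 4.9 in the first image and 5.7 in the second, so they moved 0.8 units further apart.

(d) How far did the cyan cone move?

3.6

The cyan cone moved from about (4.9, 5.6) to (7.1, 8.5), a distance of √(2.2² + 2.9²) ≈ 3.6.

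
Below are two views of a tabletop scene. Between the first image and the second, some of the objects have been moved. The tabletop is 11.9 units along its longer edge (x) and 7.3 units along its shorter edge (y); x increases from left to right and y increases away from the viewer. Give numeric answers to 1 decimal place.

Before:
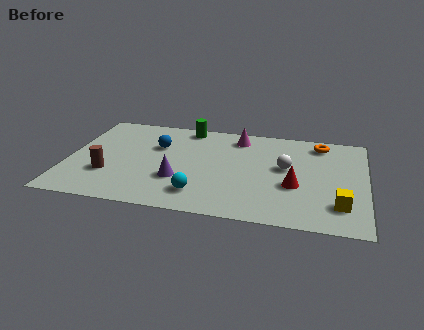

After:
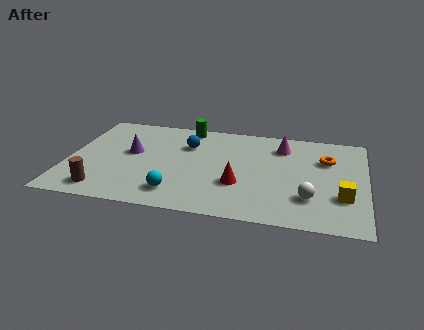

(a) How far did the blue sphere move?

1.2

From (3.5, 4.8) to (4.7, 5.1), the blue sphere covered √(1.2² + 0.3²) ≈ 1.2 units.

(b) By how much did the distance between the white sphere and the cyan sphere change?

+1.0

The distance was about 4.2 in the first image and 5.2 in the second, so they moved 1.0 units further apart.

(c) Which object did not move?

the green cylinder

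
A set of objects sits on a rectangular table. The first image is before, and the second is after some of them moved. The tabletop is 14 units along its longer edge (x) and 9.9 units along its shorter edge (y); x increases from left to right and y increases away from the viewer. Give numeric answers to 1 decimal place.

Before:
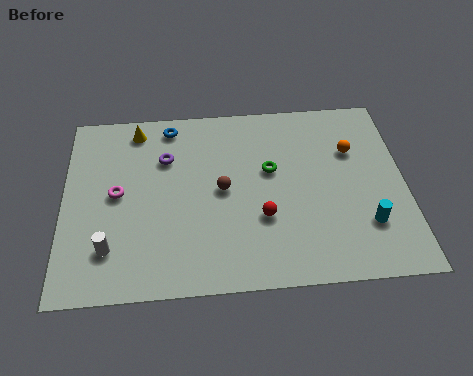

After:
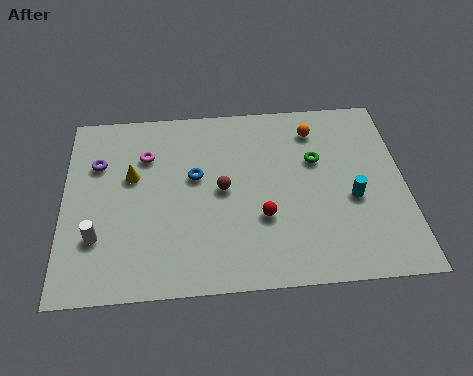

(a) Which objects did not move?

the red sphere and the brown sphere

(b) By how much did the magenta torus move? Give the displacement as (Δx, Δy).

(1.2, 2.0)

The magenta torus started near (2.2, 5.1) and ended near (3.4, 7.1).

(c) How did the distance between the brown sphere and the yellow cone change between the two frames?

-1.2

The distance was about 5.0 in the first image and 3.8 in the second, so they moved 1.2 units closer together.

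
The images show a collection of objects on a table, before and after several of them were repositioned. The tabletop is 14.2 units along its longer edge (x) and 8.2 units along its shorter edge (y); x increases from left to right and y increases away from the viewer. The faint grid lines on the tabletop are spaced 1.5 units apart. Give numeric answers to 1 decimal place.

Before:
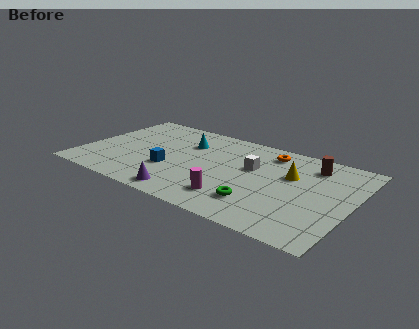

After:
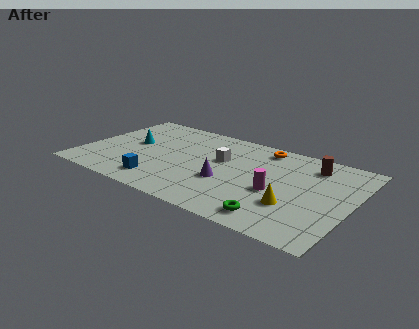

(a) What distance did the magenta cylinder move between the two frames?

2.6

From (8.4, 1.8) to (10.4, 3.4), the magenta cylinder covered √(2.0² + 1.6²) ≈ 2.6 units.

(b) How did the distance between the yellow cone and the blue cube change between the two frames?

+0.5

They were about 6.5 units apart before and 7.0 after — 0.5 units further apart.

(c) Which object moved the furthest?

the cyan cone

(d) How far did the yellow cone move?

2.6

From (10.9, 5.2) to (11.4, 2.6), the yellow cone covered √(0.5² + 2.6²) ≈ 2.6 units.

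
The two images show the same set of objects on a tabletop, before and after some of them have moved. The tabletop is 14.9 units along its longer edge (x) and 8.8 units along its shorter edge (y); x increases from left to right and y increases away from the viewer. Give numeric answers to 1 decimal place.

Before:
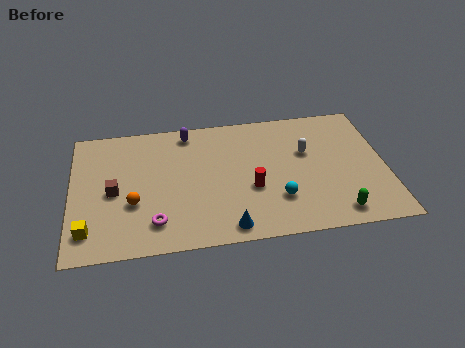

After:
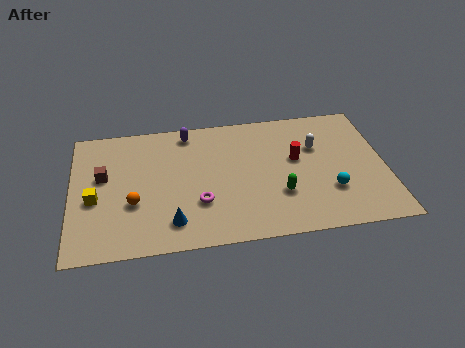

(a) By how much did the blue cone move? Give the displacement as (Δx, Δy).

(-2.6, 0.7)

From the two frames, the blue cone sits at roughly (7.3, 1.0) before and (4.7, 1.7) after.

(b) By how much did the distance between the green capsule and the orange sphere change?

-2.8

They were about 9.7 units apart before and 6.9 after — 2.8 units closer together.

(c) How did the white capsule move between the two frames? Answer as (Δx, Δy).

(0.5, 0.3)

The white capsule started near (11.2, 5.5) and ended near (11.7, 5.8).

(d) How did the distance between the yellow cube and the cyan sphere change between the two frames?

+2.2

Before: roughly 8.9 units apart; after: 11.1. That's 2.2 units further apart.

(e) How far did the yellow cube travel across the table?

2.0

From (0.8, 1.7) to (1.1, 3.7), the yellow cube covered √(0.3² + 2.0²) ≈ 2.0 units.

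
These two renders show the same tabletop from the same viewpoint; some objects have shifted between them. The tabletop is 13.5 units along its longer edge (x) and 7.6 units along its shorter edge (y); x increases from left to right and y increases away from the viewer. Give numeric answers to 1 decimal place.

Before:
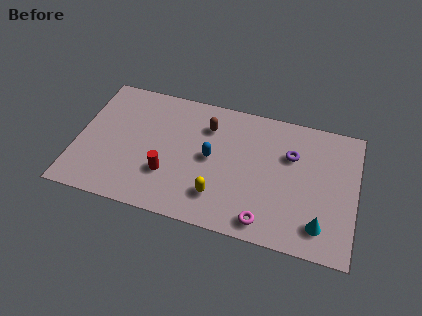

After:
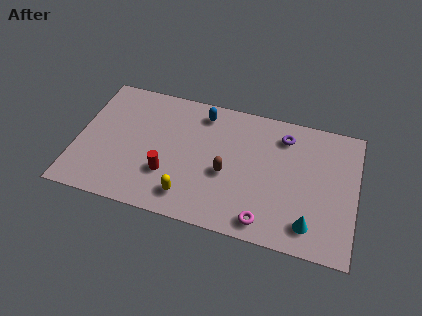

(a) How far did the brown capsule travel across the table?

2.7

The brown capsule moved from about (6.2, 5.7) to (7.3, 3.2), a distance of √(1.1² + 2.5²) ≈ 2.7.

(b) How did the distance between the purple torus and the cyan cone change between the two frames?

+1.0

Before: roughly 3.9 units apart; after: 4.9. That's 1.0 units further apart.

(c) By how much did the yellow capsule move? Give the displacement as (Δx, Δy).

(-1.4, -0.4)

The yellow capsule started near (7.0, 1.8) and ended near (5.6, 1.4).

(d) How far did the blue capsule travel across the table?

2.6

The blue capsule moved from about (6.5, 3.9) to (5.9, 6.4), a distance of √(0.6² + 2.5²) ≈ 2.6.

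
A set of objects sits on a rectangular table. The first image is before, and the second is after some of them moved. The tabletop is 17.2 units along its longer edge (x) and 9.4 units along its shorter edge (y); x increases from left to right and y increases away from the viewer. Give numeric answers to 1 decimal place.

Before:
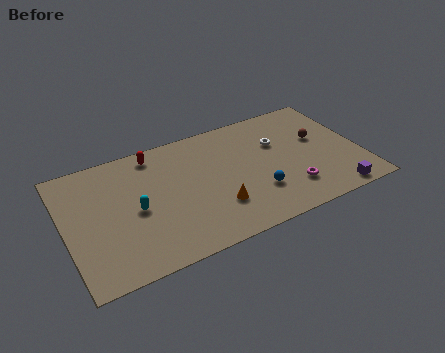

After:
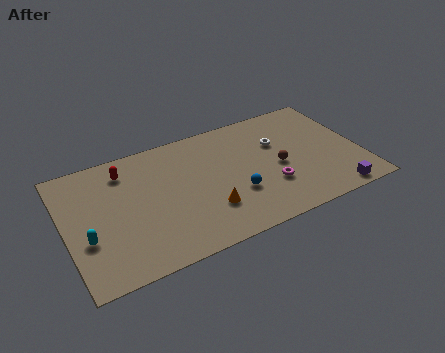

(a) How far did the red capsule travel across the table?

1.9

The red capsule moved from about (5.5, 8.2) to (3.7, 7.6), a distance of √(1.8² + 0.6²) ≈ 1.9.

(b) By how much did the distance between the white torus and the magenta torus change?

-0.6

Before: roughly 3.9 units apart; after: 3.3. That's 0.6 units closer together.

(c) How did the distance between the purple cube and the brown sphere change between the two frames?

-0.3

The distance was about 4.7 in the first image and 4.4 in the second, so they moved 0.3 units closer together.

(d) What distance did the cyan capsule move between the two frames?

3.1

The cyan capsule moved from about (4.0, 4.4) to (1.1, 3.4), a distance of √(2.9² + 1.0²) ≈ 3.1.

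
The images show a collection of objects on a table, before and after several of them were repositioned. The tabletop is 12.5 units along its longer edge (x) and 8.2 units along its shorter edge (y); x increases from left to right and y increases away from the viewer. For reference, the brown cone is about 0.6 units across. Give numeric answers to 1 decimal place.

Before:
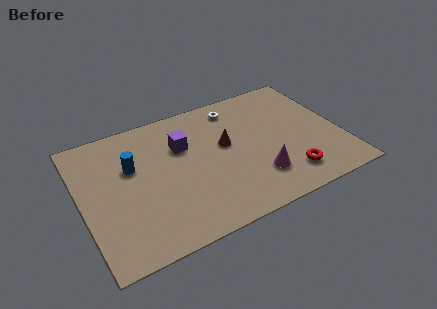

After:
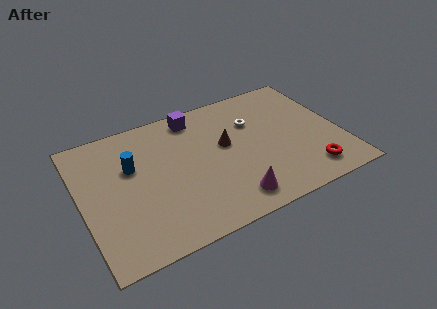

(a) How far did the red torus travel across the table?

1.0

From (9.6, 1.6) to (10.6, 1.4), the red torus covered √(1.0² + 0.2²) ≈ 1.0 units.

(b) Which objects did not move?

the blue cylinder and the brown cone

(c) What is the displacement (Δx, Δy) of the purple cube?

(0.8, 1.6)

The purple cube was at about (5.0, 5.5) and moved to about (5.8, 7.1).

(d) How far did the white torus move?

1.5

The white torus was near (7.8, 6.9) before and (8.5, 5.6) after, so it travelled √(0.7² + 1.3²) ≈ 1.5 units.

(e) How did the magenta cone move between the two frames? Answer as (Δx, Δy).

(-1.4, -0.8)

The magenta cone started near (8.2, 2.1) and ended near (6.8, 1.3).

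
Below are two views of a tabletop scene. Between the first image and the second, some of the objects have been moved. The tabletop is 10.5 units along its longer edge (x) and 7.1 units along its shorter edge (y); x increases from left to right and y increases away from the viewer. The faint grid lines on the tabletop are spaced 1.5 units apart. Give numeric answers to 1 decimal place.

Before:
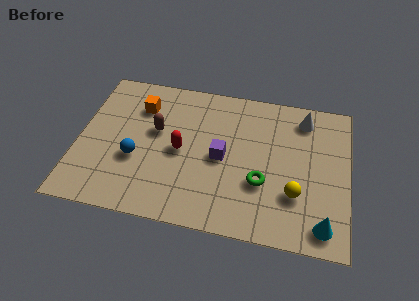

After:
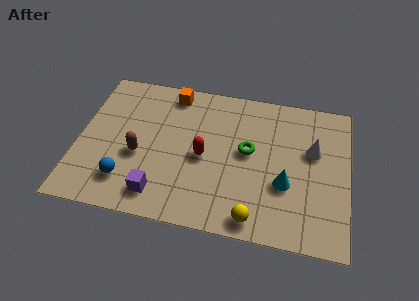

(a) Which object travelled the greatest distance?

the purple cube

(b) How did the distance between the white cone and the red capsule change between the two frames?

-1.0

They were about 5.3 units apart before and 4.3 after — 1.0 units closer together.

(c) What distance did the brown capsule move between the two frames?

1.4

The brown capsule was near (3.0, 4.2) before and (2.4, 2.9) after, so it travelled √(0.6² + 1.3²) ≈ 1.4 units.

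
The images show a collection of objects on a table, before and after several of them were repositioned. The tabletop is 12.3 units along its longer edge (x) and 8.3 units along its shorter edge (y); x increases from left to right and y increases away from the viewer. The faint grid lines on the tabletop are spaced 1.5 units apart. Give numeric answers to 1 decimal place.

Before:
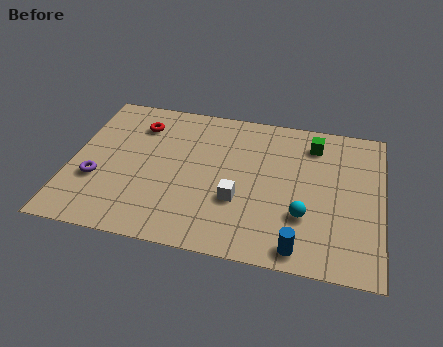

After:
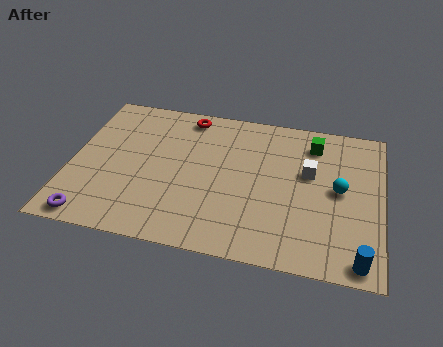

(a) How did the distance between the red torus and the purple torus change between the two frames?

+3.5

The distance was about 3.8 in the first image and 7.3 in the second, so they moved 3.5 units further apart.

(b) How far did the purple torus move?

2.1

The purple torus moved from about (1.1, 2.9) to (1.1, 0.8), a distance of √(0.0² + 2.1²) ≈ 2.1.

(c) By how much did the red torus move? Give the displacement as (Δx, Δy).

(1.9, 0.9)

The red torus started near (2.5, 6.4) and ended near (4.4, 7.3).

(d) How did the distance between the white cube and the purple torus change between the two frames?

+3.7

The distance was about 5.6 in the first image and 9.3 in the second, so they moved 3.7 units further apart.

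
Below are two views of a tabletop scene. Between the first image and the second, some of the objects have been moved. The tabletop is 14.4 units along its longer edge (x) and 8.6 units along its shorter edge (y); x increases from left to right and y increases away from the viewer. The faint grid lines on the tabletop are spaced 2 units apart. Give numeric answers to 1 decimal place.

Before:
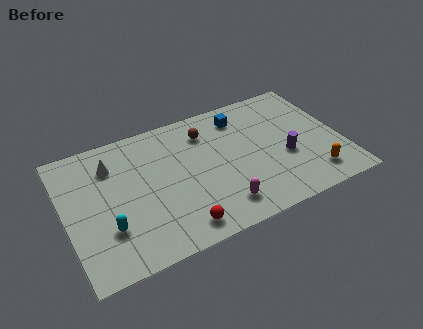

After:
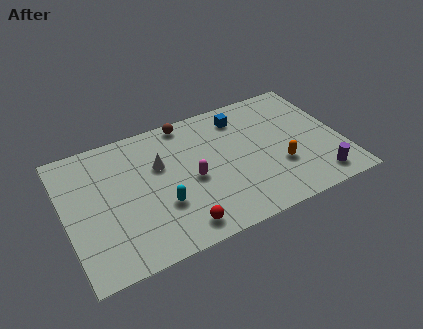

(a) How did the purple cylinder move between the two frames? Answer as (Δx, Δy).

(1.4, -2.1)

From the two frames, the purple cylinder sits at roughly (11.4, 3.4) before and (12.8, 1.3) after.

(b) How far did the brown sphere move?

1.4

The brown sphere moved from about (7.6, 6.7) to (6.7, 7.8), a distance of √(0.9² + 1.1²) ≈ 1.4.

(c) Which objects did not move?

the blue cube and the red sphere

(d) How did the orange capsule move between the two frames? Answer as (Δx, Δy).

(-1.6, 1.3)

From the two frames, the orange capsule sits at roughly (12.6, 1.6) before and (11.0, 2.9) after.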